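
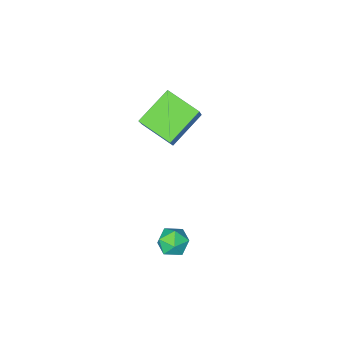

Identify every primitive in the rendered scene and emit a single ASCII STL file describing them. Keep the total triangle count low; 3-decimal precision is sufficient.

solid 
facet normal -0.159 0.595 0.788
outer loop
vertex 1.68 4.349 -1.841
vertex 2.054 3.872 -1.405
vertex 2.417 4.426 -1.75
endloop
endfacet
facet normal -0.125 0.975 0.184
outer loop
vertex 1.68 4.349 -1.841
vertex 2.417 4.426 -1.75
vertex 2.113 4.515 -2.426
endloop
endfacet
facet normal -0.629 0.734 -0.257
outer loop
vertex 1.68 4.349 -1.841
vertex 2.113 4.515 -2.426
vertex 1.562 4.017 -2.499
endloop
endfacet
facet normal -0.976 0.205 0.072
outer loop
vertex 1.68 4.349 -1.841
vertex 1.562 4.017 -2.499
vertex 1.525 3.619 -1.868
endloop
endfacet
facet normal -0.686 0.119 0.718
outer loop
vertex 1.68 4.349 -1.841
vertex 1.525 3.619 -1.868
vertex 2.054 3.872 -1.405
endloop
endfacet
facet normal 0.510 0.852 -0.117
outer loop
vertex 2.113 4.515 -2.426
vertex 2.417 4.426 -1.75
vertex 2.755 4.141 -2.352
endloop
endfacet
facet normal 0.455 0.237 0.859
outer loop
vertex 2.417 4.426 -1.75
vertex 2.054 3.872 -1.405
vertex 2.718 3.743 -1.721
endloop
endfacet
facet normal -0.397 -0.534 0.746
outer loop
vertex 2.054 3.872 -1.405
vertex 1.525 3.619 -1.868
vertex 2.167 3.245 -1.794
endloop
endfacet
facet normal -0.868 -0.395 -0.300
outer loop
vertex 1.525 3.619 -1.868
vertex 1.562 4.017 -2.499
vertex 1.863 3.334 -2.47
endloop
endfacet
facet normal -0.307 0.461 -0.833
outer loop
vertex 1.562 4.017 -2.499
vertex 2.113 4.515 -2.426
vertex 2.226 3.888 -2.815
endloop
endfacet
facet normal 0.976 -0.205 -0.072
outer loop
vertex 2.6 3.411 -2.379
vertex 2.755 4.141 -2.352
vertex 2.718 3.743 -1.721
endloop
endfacet
facet normal 0.629 -0.734 0.257
outer loop
vertex 2.6 3.411 -2.379
vertex 2.718 3.743 -1.721
vertex 2.167 3.245 -1.794
endloop
endfacet
facet normal 0.125 -0.975 -0.184
outer loop
vertex 2.6 3.411 -2.379
vertex 2.167 3.245 -1.794
vertex 1.863 3.334 -2.47
endloop
endfacet
facet normal 0.159 -0.595 -0.788
outer loop
vertex 2.6 3.411 -2.379
vertex 1.863 3.334 -2.47
vertex 2.226 3.888 -2.815
endloop
endfacet
facet normal 0.686 -0.119 -0.718
outer loop
vertex 2.6 3.411 -2.379
vertex 2.226 3.888 -2.815
vertex 2.755 4.141 -2.352
endloop
endfacet
facet normal 0.868 0.395 0.300
outer loop
vertex 2.718 3.743 -1.721
vertex 2.755 4.141 -2.352
vertex 2.417 4.426 -1.75
endloop
endfacet
facet normal 0.307 -0.461 0.833
outer loop
vertex 2.167 3.245 -1.794
vertex 2.718 3.743 -1.721
vertex 2.054 3.872 -1.405
endloop
endfacet
facet normal -0.510 -0.852 0.117
outer loop
vertex 1.863 3.334 -2.47
vertex 2.167 3.245 -1.794
vertex 1.525 3.619 -1.868
endloop
endfacet
facet normal -0.455 -0.237 -0.859
outer loop
vertex 2.226 3.888 -2.815
vertex 1.863 3.334 -2.47
vertex 1.562 4.017 -2.499
endloop
endfacet
facet normal 0.397 0.534 -0.746
outer loop
vertex 2.755 4.141 -2.352
vertex 2.226 3.888 -2.815
vertex 2.113 4.515 -2.426
endloop
endfacet
facet normal -0.383 -0.486 -0.786
outer loop
vertex -0.436 -0.467 2.65
vertex -1.06 0.931 2.089
vertex 1.128 -0.153 1.694
endloop
endfacet
facet normal 0.382 -0.858 0.344
outer loop
vertex 1.76 0.649 2.991
vertex -0.436 -0.467 2.65
vertex 1.128 -0.153 1.694
endloop
endfacet
facet normal -0.383 -0.486 -0.786
outer loop
vertex 1.128 -0.153 1.694
vertex -1.06 0.931 2.089
vertex 0.505 1.245 1.133
endloop
endfacet
facet normal 0.841 0.169 -0.514
outer loop
vertex 0.505 1.245 1.133
vertex 1.76 0.649 2.991
vertex 1.128 -0.153 1.694
endloop
endfacet
facet normal -0.841 -0.169 0.514
outer loop
vertex -0.436 -0.467 2.65
vertex -0.428 1.733 3.386
vertex -1.06 0.931 2.089
endloop
endfacet
facet normal 0.382 -0.858 0.344
outer loop
vertex 0.195 0.335 3.947
vertex -0.436 -0.467 2.65
vertex 1.76 0.649 2.991
endloop
endfacet
facet normal -0.841 -0.169 0.514
outer loop
vertex 0.195 0.335 3.947
vertex -0.428 1.733 3.386
vertex -0.436 -0.467 2.65
endloop
endfacet
facet normal -0.382 0.858 -0.344
outer loop
vertex -1.06 0.931 2.089
vertex -0.428 1.733 3.386
vertex 0.505 1.245 1.133
endloop
endfacet
facet normal 0.841 0.169 -0.514
outer loop
vertex 1.136 2.047 2.43
vertex 1.76 0.649 2.991
vertex 0.505 1.245 1.133
endloop
endfacet
facet normal -0.383 0.857 -0.344
outer loop
vertex 0.505 1.245 1.133
vertex -0.428 1.733 3.386
vertex 1.136 2.047 2.43
endloop
endfacet
facet normal 0.382 0.486 0.786
outer loop
vertex 1.136 2.047 2.43
vertex 0.195 0.335 3.947
vertex 1.76 0.649 2.991
endloop
endfacet
facet normal 0.383 0.486 0.786
outer loop
vertex -0.428 1.733 3.386
vertex 0.195 0.335 3.947
vertex 1.136 2.047 2.43
endloop
endfacet

endsolid


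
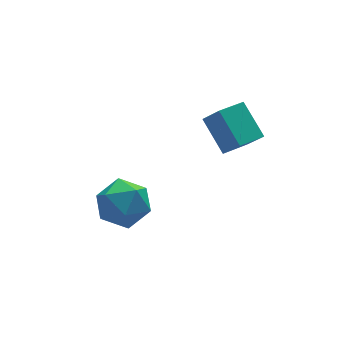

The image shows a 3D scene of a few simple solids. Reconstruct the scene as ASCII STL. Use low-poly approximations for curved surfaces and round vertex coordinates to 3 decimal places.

solid 
facet normal -0.261 -0.529 0.807
outer loop
vertex -2.267 -1.778 0.764
vertex -1.918 -2.656 0.301
vertex -1.267 -2.078 0.89
endloop
endfacet
facet normal -0.083 0.138 0.987
outer loop
vertex -2.267 -1.778 0.764
vertex -1.267 -2.078 0.89
vertex -1.496 -1.064 0.729
endloop
endfacet
facet normal -0.512 0.584 0.630
outer loop
vertex -2.267 -1.778 0.764
vertex -1.496 -1.064 0.729
vertex -2.288 -1.016 0.04
endloop
endfacet
facet normal -0.954 0.191 0.229
outer loop
vertex -2.267 -1.778 0.764
vertex -2.288 -1.016 0.04
vertex -2.549 -2.0 -0.225
endloop
endfacet
facet normal -0.799 -0.497 0.339
outer loop
vertex -2.267 -1.778 0.764
vertex -2.549 -2.0 -0.225
vertex -1.918 -2.656 0.301
endloop
endfacet
facet normal 0.586 0.254 0.769
outer loop
vertex -1.496 -1.064 0.729
vertex -1.267 -2.078 0.89
vertex -0.671 -1.5 0.245
endloop
endfacet
facet normal 0.300 -0.825 0.479
outer loop
vertex -1.267 -2.078 0.89
vertex -1.918 -2.656 0.301
vertex -0.932 -2.484 -0.02
endloop
endfacet
facet normal -0.571 -0.772 -0.278
outer loop
vertex -1.918 -2.656 0.301
vertex -2.549 -2.0 -0.225
vertex -1.724 -2.436 -0.709
endloop
endfacet
facet normal -0.823 0.341 -0.455
outer loop
vertex -2.549 -2.0 -0.225
vertex -2.288 -1.016 0.04
vertex -1.953 -1.422 -0.87
endloop
endfacet
facet normal -0.108 0.976 0.192
outer loop
vertex -2.288 -1.016 0.04
vertex -1.496 -1.064 0.729
vertex -1.302 -0.844 -0.281
endloop
endfacet
facet normal 0.954 -0.191 -0.229
outer loop
vertex -0.953 -1.722 -0.744
vertex -0.671 -1.5 0.245
vertex -0.932 -2.484 -0.02
endloop
endfacet
facet normal 0.512 -0.584 -0.630
outer loop
vertex -0.953 -1.722 -0.744
vertex -0.932 -2.484 -0.02
vertex -1.724 -2.436 -0.709
endloop
endfacet
facet normal 0.083 -0.138 -0.987
outer loop
vertex -0.953 -1.722 -0.744
vertex -1.724 -2.436 -0.709
vertex -1.953 -1.422 -0.87
endloop
endfacet
facet normal 0.261 0.529 -0.807
outer loop
vertex -0.953 -1.722 -0.744
vertex -1.953 -1.422 -0.87
vertex -1.302 -0.844 -0.281
endloop
endfacet
facet normal 0.799 0.497 -0.339
outer loop
vertex -0.953 -1.722 -0.744
vertex -1.302 -0.844 -0.281
vertex -0.671 -1.5 0.245
endloop
endfacet
facet normal 0.823 -0.341 0.455
outer loop
vertex -0.932 -2.484 -0.02
vertex -0.671 -1.5 0.245
vertex -1.267 -2.078 0.89
endloop
endfacet
facet normal 0.108 -0.976 -0.192
outer loop
vertex -1.724 -2.436 -0.709
vertex -0.932 -2.484 -0.02
vertex -1.918 -2.656 0.301
endloop
endfacet
facet normal -0.586 -0.254 -0.769
outer loop
vertex -1.953 -1.422 -0.87
vertex -1.724 -2.436 -0.709
vertex -2.549 -2.0 -0.225
endloop
endfacet
facet normal -0.300 0.825 -0.479
outer loop
vertex -1.302 -0.844 -0.281
vertex -1.953 -1.422 -0.87
vertex -2.288 -1.016 0.04
endloop
endfacet
facet normal 0.571 0.772 0.278
outer loop
vertex -0.671 -1.5 0.245
vertex -1.302 -0.844 -0.281
vertex -1.496 -1.064 0.729
endloop
endfacet
facet normal -0.951 -0.276 0.139
outer loop
vertex 1.606 -3.874 3.736
vertex 1.404 -2.712 4.662
vertex 1.309 -3.266 2.908
endloop
endfacet
facet normal 0.135 -0.775 -0.617
outer loop
vertex 2.336 -2.968 2.758
vertex 1.606 -3.874 3.736
vertex 1.309 -3.266 2.908
endloop
endfacet
facet normal -0.951 -0.275 0.139
outer loop
vertex 1.309 -3.266 2.908
vertex 1.404 -2.712 4.662
vertex 1.107 -2.103 3.833
endloop
endfacet
facet normal -0.278 0.568 -0.775
outer loop
vertex 1.107 -2.103 3.833
vertex 2.336 -2.968 2.758
vertex 1.309 -3.266 2.908
endloop
endfacet
facet normal 0.278 -0.569 0.774
outer loop
vertex 1.606 -3.874 3.736
vertex 2.431 -2.414 4.512
vertex 1.404 -2.712 4.662
endloop
endfacet
facet normal 0.135 -0.775 -0.618
outer loop
vertex 2.633 -3.577 3.587
vertex 1.606 -3.874 3.736
vertex 2.336 -2.968 2.758
endloop
endfacet
facet normal 0.277 -0.568 0.775
outer loop
vertex 2.633 -3.577 3.587
vertex 2.431 -2.414 4.512
vertex 1.606 -3.874 3.736
endloop
endfacet
facet normal -0.135 0.775 0.618
outer loop
vertex 1.404 -2.712 4.662
vertex 2.431 -2.414 4.512
vertex 1.107 -2.103 3.833
endloop
endfacet
facet normal -0.277 0.569 -0.774
outer loop
vertex 2.134 -1.806 3.684
vertex 2.336 -2.968 2.758
vertex 1.107 -2.103 3.833
endloop
endfacet
facet normal -0.135 0.775 0.617
outer loop
vertex 1.107 -2.103 3.833
vertex 2.431 -2.414 4.512
vertex 2.134 -1.806 3.684
endloop
endfacet
facet normal 0.951 0.276 -0.138
outer loop
vertex 2.134 -1.806 3.684
vertex 2.633 -3.577 3.587
vertex 2.336 -2.968 2.758
endloop
endfacet
facet normal 0.951 0.276 -0.139
outer loop
vertex 2.431 -2.414 4.512
vertex 2.633 -3.577 3.587
vertex 2.134 -1.806 3.684
endloop
endfacet

endsolid


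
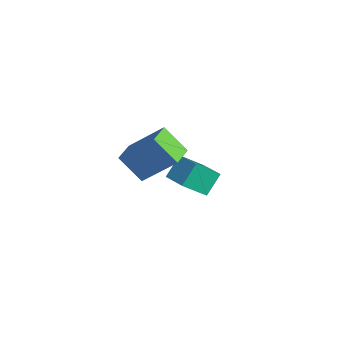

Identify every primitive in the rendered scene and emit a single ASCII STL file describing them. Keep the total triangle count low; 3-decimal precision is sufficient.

solid 
facet normal -0.530 -0.447 -0.721
outer loop
vertex -2.012 -1.596 0.683
vertex -2.555 -0.668 0.506
vertex -1.003 -1.196 -0.307
endloop
endfacet
facet normal 0.498 -0.852 0.163
outer loop
vertex 0.115 -0.252 1.214
vertex -2.012 -1.596 0.683
vertex -1.003 -1.196 -0.307
endloop
endfacet
facet normal -0.530 -0.446 -0.721
outer loop
vertex -1.003 -1.196 -0.307
vertex -2.555 -0.668 0.506
vertex -1.545 -0.267 -0.484
endloop
endfacet
facet normal 0.687 0.272 -0.674
outer loop
vertex -1.545 -0.267 -0.484
vertex 0.115 -0.252 1.214
vertex -1.003 -1.196 -0.307
endloop
endfacet
facet normal -0.686 -0.273 0.674
outer loop
vertex -2.012 -1.596 0.683
vertex -1.437 0.276 2.027
vertex -2.555 -0.668 0.506
endloop
endfacet
facet normal 0.498 -0.852 0.163
outer loop
vertex -0.895 -0.653 2.204
vertex -2.012 -1.596 0.683
vertex 0.115 -0.252 1.214
endloop
endfacet
facet normal -0.687 -0.273 0.674
outer loop
vertex -0.895 -0.653 2.204
vertex -1.437 0.276 2.027
vertex -2.012 -1.596 0.683
endloop
endfacet
facet normal -0.498 0.852 -0.163
outer loop
vertex -2.555 -0.668 0.506
vertex -1.437 0.276 2.027
vertex -1.545 -0.267 -0.484
endloop
endfacet
facet normal 0.687 0.273 -0.674
outer loop
vertex -0.428 0.676 1.037
vertex 0.115 -0.252 1.214
vertex -1.545 -0.267 -0.484
endloop
endfacet
facet normal -0.498 0.852 -0.163
outer loop
vertex -1.545 -0.267 -0.484
vertex -1.437 0.276 2.027
vertex -0.428 0.676 1.037
endloop
endfacet
facet normal 0.529 0.447 0.721
outer loop
vertex -0.428 0.676 1.037
vertex -0.895 -0.653 2.204
vertex 0.115 -0.252 1.214
endloop
endfacet
facet normal 0.530 0.447 0.721
outer loop
vertex -1.437 0.276 2.027
vertex -0.895 -0.653 2.204
vertex -0.428 0.676 1.037
endloop
endfacet
facet normal -0.964 0.028 -0.264
outer loop
vertex -3.393 2.608 -2.79
vertex -3.058 3.681 -3.901
vertex -3.199 1.713 -3.595
endloop
endfacet
facet normal -0.212 -0.679 0.703
outer loop
vertex -2.042 1.679 -3.279
vertex -3.393 2.608 -2.79
vertex -3.199 1.713 -3.595
endloop
endfacet
facet normal -0.964 0.028 -0.263
outer loop
vertex -3.199 1.713 -3.595
vertex -3.058 3.681 -3.901
vertex -2.864 2.785 -4.707
endloop
endfacet
facet normal 0.159 -0.734 -0.660
outer loop
vertex -2.864 2.785 -4.707
vertex -2.042 1.679 -3.279
vertex -3.199 1.713 -3.595
endloop
endfacet
facet normal -0.159 0.734 0.661
outer loop
vertex -3.393 2.608 -2.79
vertex -1.901 3.647 -3.585
vertex -3.058 3.681 -3.901
endloop
endfacet
facet normal -0.212 -0.679 0.703
outer loop
vertex -2.236 2.575 -2.473
vertex -3.393 2.608 -2.79
vertex -2.042 1.679 -3.279
endloop
endfacet
facet normal -0.160 0.734 0.660
outer loop
vertex -2.236 2.575 -2.473
vertex -1.901 3.647 -3.585
vertex -3.393 2.608 -2.79
endloop
endfacet
facet normal 0.212 0.679 -0.703
outer loop
vertex -3.058 3.681 -3.901
vertex -1.901 3.647 -3.585
vertex -2.864 2.785 -4.707
endloop
endfacet
facet normal 0.160 -0.734 -0.660
outer loop
vertex -1.707 2.752 -4.39
vertex -2.042 1.679 -3.279
vertex -2.864 2.785 -4.707
endloop
endfacet
facet normal 0.212 0.679 -0.703
outer loop
vertex -2.864 2.785 -4.707
vertex -1.901 3.647 -3.585
vertex -1.707 2.752 -4.39
endloop
endfacet
facet normal 0.964 -0.028 0.263
outer loop
vertex -1.707 2.752 -4.39
vertex -2.236 2.575 -2.473
vertex -2.042 1.679 -3.279
endloop
endfacet
facet normal 0.964 -0.028 0.264
outer loop
vertex -1.901 3.647 -3.585
vertex -2.236 2.575 -2.473
vertex -1.707 2.752 -4.39
endloop
endfacet

endsolid


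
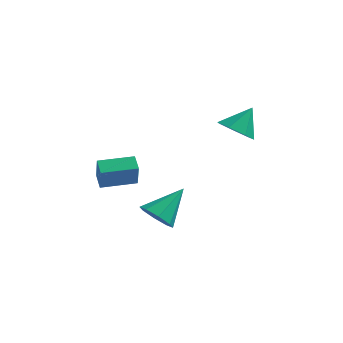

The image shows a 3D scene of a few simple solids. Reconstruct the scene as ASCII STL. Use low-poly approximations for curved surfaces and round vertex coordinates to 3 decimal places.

solid 
facet normal -0.392 -0.688 -0.610
outer loop
vertex 1.444 -3.359 -3.924
vertex 1.17 -3.821 -3.227
vertex 0.825 -3.183 -3.725
endloop
endfacet
facet normal 0.114 0.893 -0.434
outer loop
vertex 1.444 -3.359 -3.924
vertex 0.825 -3.183 -3.725
vertex 1.91 -2.519 -2.073
endloop
endfacet
facet normal -0.392 -0.688 -0.610
outer loop
vertex 0.825 -3.183 -3.725
vertex 1.17 -3.821 -3.227
vertex 0.408 -3.38 -3.235
endloop
endfacet
facet normal -0.470 0.881 -0.046
outer loop
vertex 0.825 -3.183 -3.725
vertex 0.408 -3.38 -3.235
vertex 1.91 -2.519 -2.073
endloop
endfacet
facet normal -0.392 -0.688 -0.611
outer loop
vertex 0.408 -3.38 -3.235
vertex 1.17 -3.821 -3.227
vertex 0.437 -3.836 -2.74
endloop
endfacet
facet normal -0.690 0.512 0.512
outer loop
vertex 0.408 -3.38 -3.235
vertex 0.437 -3.836 -2.74
vertex 1.91 -2.519 -2.073
endloop
endfacet
facet normal -0.391 -0.689 -0.610
outer loop
vertex 0.437 -3.836 -2.74
vertex 1.17 -3.821 -3.227
vertex 0.896 -4.283 -2.53
endloop
endfacet
facet normal -0.414 0.002 0.910
outer loop
vertex 0.437 -3.836 -2.74
vertex 0.896 -4.283 -2.53
vertex 1.91 -2.519 -2.073
endloop
endfacet
facet normal -0.391 -0.689 -0.610
outer loop
vertex 0.896 -4.283 -2.53
vertex 1.17 -3.821 -3.227
vertex 1.515 -4.459 -2.728
endloop
endfacet
facet normal 0.194 -0.349 0.917
outer loop
vertex 0.896 -4.283 -2.53
vertex 1.515 -4.459 -2.728
vertex 1.91 -2.519 -2.073
endloop
endfacet
facet normal -0.391 -0.689 -0.610
outer loop
vertex 1.515 -4.459 -2.728
vertex 1.17 -3.821 -3.227
vertex 1.932 -4.261 -3.219
endloop
endfacet
facet normal 0.780 -0.337 0.527
outer loop
vertex 1.515 -4.459 -2.728
vertex 1.932 -4.261 -3.219
vertex 1.91 -2.519 -2.073
endloop
endfacet
facet normal -0.391 -0.688 -0.611
outer loop
vertex 1.932 -4.261 -3.219
vertex 1.17 -3.821 -3.227
vertex 1.903 -3.805 -3.714
endloop
endfacet
facet normal 0.999 0.032 -0.029
outer loop
vertex 1.932 -4.261 -3.219
vertex 1.903 -3.805 -3.714
vertex 1.91 -2.519 -2.073
endloop
endfacet
facet normal -0.390 -0.689 -0.610
outer loop
vertex 1.903 -3.805 -3.714
vertex 1.17 -3.821 -3.227
vertex 1.444 -3.359 -3.924
endloop
endfacet
facet normal 0.723 0.542 -0.428
outer loop
vertex 1.903 -3.805 -3.714
vertex 1.444 -3.359 -3.924
vertex 1.91 -2.519 -2.073
endloop
endfacet
facet normal -0.334 -0.571 -0.750
outer loop
vertex 3.244 2.177 -1.201
vertex 2.812 1.608 -0.575
vertex 2.468 2.379 -1.009
endloop
endfacet
facet normal 0.211 0.964 -0.161
outer loop
vertex 3.244 2.177 -1.201
vertex 2.468 2.379 -1.009
vertex 3.308 2.452 0.535
endloop
endfacet
facet normal -0.335 -0.571 -0.749
outer loop
vertex 2.468 2.379 -1.009
vertex 2.812 1.608 -0.575
vertex 1.951 2.001 -0.49
endloop
endfacet
facet normal -0.441 0.875 0.198
outer loop
vertex 2.468 2.379 -1.009
vertex 1.951 2.001 -0.49
vertex 3.308 2.452 0.535
endloop
endfacet
facet normal -0.335 -0.572 -0.749
outer loop
vertex 1.951 2.001 -0.49
vertex 2.812 1.608 -0.575
vertex 2.083 1.326 -0.034
endloop
endfacet
facet normal -0.636 0.343 0.691
outer loop
vertex 1.951 2.001 -0.49
vertex 2.083 1.326 -0.034
vertex 3.308 2.452 0.535
endloop
endfacet
facet normal -0.336 -0.571 -0.750
outer loop
vertex 2.083 1.326 -0.034
vertex 2.812 1.608 -0.575
vertex 2.763 0.863 0.014
endloop
endfacet
facet normal -0.225 -0.233 0.946
outer loop
vertex 2.083 1.326 -0.034
vertex 2.763 0.863 0.014
vertex 3.308 2.452 0.535
endloop
endfacet
facet normal -0.335 -0.571 -0.750
outer loop
vertex 2.763 0.863 0.014
vertex 2.812 1.608 -0.575
vertex 3.48 0.961 -0.381
endloop
endfacet
facet normal 0.482 -0.418 0.770
outer loop
vertex 2.763 0.863 0.014
vertex 3.48 0.961 -0.381
vertex 3.308 2.452 0.535
endloop
endfacet
facet normal -0.336 -0.571 -0.749
outer loop
vertex 3.48 0.961 -0.381
vertex 2.812 1.608 -0.575
vertex 3.694 1.545 -0.922
endloop
endfacet
facet normal 0.952 -0.073 0.298
outer loop
vertex 3.48 0.961 -0.381
vertex 3.694 1.545 -0.922
vertex 3.308 2.452 0.535
endloop
endfacet
facet normal -0.336 -0.570 -0.750
outer loop
vertex 3.694 1.545 -0.922
vertex 2.812 1.608 -0.575
vertex 3.244 2.177 -1.201
endloop
endfacet
facet normal 0.833 0.541 -0.116
outer loop
vertex 3.694 1.545 -0.922
vertex 3.244 2.177 -1.201
vertex 3.308 2.452 0.535
endloop
endfacet
facet normal -0.839 -0.543 -0.038
outer loop
vertex -0.924 -4.705 -0.462
vertex -1.337 -4.088 -0.162
vertex -1.146 -4.28 -1.639
endloop
endfacet
facet normal 0.515 -0.771 -0.375
outer loop
vertex 0.197 -3.412 -1.578
vertex -0.924 -4.705 -0.462
vertex -1.146 -4.28 -1.639
endloop
endfacet
facet normal -0.840 -0.542 -0.038
outer loop
vertex -1.146 -4.28 -1.639
vertex -1.337 -4.088 -0.162
vertex -1.558 -3.663 -1.338
endloop
endfacet
facet normal -0.175 0.335 -0.926
outer loop
vertex -1.558 -3.663 -1.338
vertex 0.197 -3.412 -1.578
vertex -1.146 -4.28 -1.639
endloop
endfacet
facet normal 0.174 -0.334 0.926
outer loop
vertex -0.924 -4.705 -0.462
vertex 0.006 -3.22 -0.101
vertex -1.337 -4.088 -0.162
endloop
endfacet
facet normal 0.515 -0.771 -0.375
outer loop
vertex 0.418 -3.837 -0.402
vertex -0.924 -4.705 -0.462
vertex 0.197 -3.412 -1.578
endloop
endfacet
facet normal 0.175 -0.335 0.926
outer loop
vertex 0.418 -3.837 -0.402
vertex 0.006 -3.22 -0.101
vertex -0.924 -4.705 -0.462
endloop
endfacet
facet normal -0.515 0.771 0.375
outer loop
vertex -1.337 -4.088 -0.162
vertex 0.006 -3.22 -0.101
vertex -1.558 -3.663 -1.338
endloop
endfacet
facet normal -0.174 0.334 -0.926
outer loop
vertex -0.216 -2.795 -1.278
vertex 0.197 -3.412 -1.578
vertex -1.558 -3.663 -1.338
endloop
endfacet
facet normal -0.515 0.771 0.375
outer loop
vertex -1.558 -3.663 -1.338
vertex 0.006 -3.22 -0.101
vertex -0.216 -2.795 -1.278
endloop
endfacet
facet normal 0.839 0.543 0.039
outer loop
vertex -0.216 -2.795 -1.278
vertex 0.418 -3.837 -0.402
vertex 0.197 -3.412 -1.578
endloop
endfacet
facet normal 0.839 0.542 0.037
outer loop
vertex 0.006 -3.22 -0.101
vertex 0.418 -3.837 -0.402
vertex -0.216 -2.795 -1.278
endloop
endfacet

endsolid


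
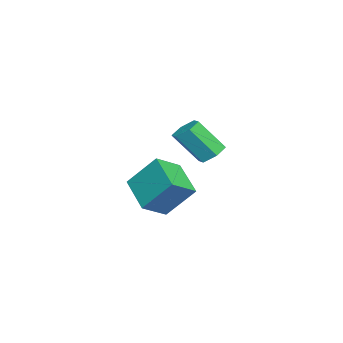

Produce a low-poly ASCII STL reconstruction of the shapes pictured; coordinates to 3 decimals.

solid 
facet normal -0.063 0.615 -0.786
outer loop
vertex -2.527 -0.666 0.146
vertex -3.135 -0.928 -0.01
vertex -3.093 -0.392 0.406
endloop
endfacet
facet normal 0.551 0.678 0.486
outer loop
vertex -2.527 -0.666 0.146
vertex -3.093 -0.392 0.406
vertex -2.417 -1.73 1.506
endloop
endfacet
facet normal 0.552 0.678 0.485
outer loop
vertex -2.417 -1.73 1.506
vertex -3.093 -0.392 0.406
vertex -2.982 -1.456 1.766
endloop
endfacet
facet normal 0.063 -0.615 0.786
outer loop
vertex -2.417 -1.73 1.506
vertex -2.982 -1.456 1.766
vertex -3.025 -1.992 1.35
endloop
endfacet
facet normal -0.063 0.615 -0.786
outer loop
vertex -3.093 -0.392 0.406
vertex -3.135 -0.928 -0.01
vertex -3.7 -0.654 0.25
endloop
endfacet
facet normal -0.444 0.688 0.574
outer loop
vertex -3.093 -0.392 0.406
vertex -3.7 -0.654 0.25
vertex -2.982 -1.456 1.766
endloop
endfacet
facet normal -0.444 0.688 0.574
outer loop
vertex -2.982 -1.456 1.766
vertex -3.7 -0.654 0.25
vertex -3.59 -1.718 1.61
endloop
endfacet
facet normal 0.063 -0.615 0.786
outer loop
vertex -2.982 -1.456 1.766
vertex -3.59 -1.718 1.61
vertex -3.025 -1.992 1.35
endloop
endfacet
facet normal -0.063 0.615 -0.786
outer loop
vertex -3.7 -0.654 0.25
vertex -3.135 -0.928 -0.01
vertex -3.743 -1.19 -0.166
endloop
endfacet
facet normal -0.996 0.011 0.089
outer loop
vertex -3.7 -0.654 0.25
vertex -3.743 -1.19 -0.166
vertex -3.59 -1.718 1.61
endloop
endfacet
facet normal -0.996 0.011 0.089
outer loop
vertex -3.59 -1.718 1.61
vertex -3.743 -1.19 -0.166
vertex -3.633 -2.254 1.194
endloop
endfacet
facet normal 0.063 -0.615 0.786
outer loop
vertex -3.59 -1.718 1.61
vertex -3.633 -2.254 1.194
vertex -3.025 -1.992 1.35
endloop
endfacet
facet normal -0.063 0.615 -0.786
outer loop
vertex -3.743 -1.19 -0.166
vertex -3.135 -0.928 -0.01
vertex -3.178 -1.464 -0.426
endloop
endfacet
facet normal -0.552 -0.678 -0.486
outer loop
vertex -3.743 -1.19 -0.166
vertex -3.178 -1.464 -0.426
vertex -3.633 -2.254 1.194
endloop
endfacet
facet normal -0.551 -0.678 -0.486
outer loop
vertex -3.633 -2.254 1.194
vertex -3.178 -1.464 -0.426
vertex -3.067 -2.528 0.934
endloop
endfacet
facet normal 0.063 -0.615 0.786
outer loop
vertex -3.633 -2.254 1.194
vertex -3.067 -2.528 0.934
vertex -3.025 -1.992 1.35
endloop
endfacet
facet normal -0.063 0.615 -0.786
outer loop
vertex -3.178 -1.464 -0.426
vertex -3.135 -0.928 -0.01
vertex -2.57 -1.202 -0.27
endloop
endfacet
facet normal 0.444 -0.688 -0.574
outer loop
vertex -3.178 -1.464 -0.426
vertex -2.57 -1.202 -0.27
vertex -3.067 -2.528 0.934
endloop
endfacet
facet normal 0.444 -0.688 -0.574
outer loop
vertex -3.067 -2.528 0.934
vertex -2.57 -1.202 -0.27
vertex -2.46 -2.266 1.09
endloop
endfacet
facet normal 0.063 -0.615 0.786
outer loop
vertex -3.067 -2.528 0.934
vertex -2.46 -2.266 1.09
vertex -3.025 -1.992 1.35
endloop
endfacet
facet normal -0.063 0.615 -0.786
outer loop
vertex -2.57 -1.202 -0.27
vertex -3.135 -0.928 -0.01
vertex -2.527 -0.666 0.146
endloop
endfacet
facet normal 0.996 -0.011 -0.089
outer loop
vertex -2.57 -1.202 -0.27
vertex -2.527 -0.666 0.146
vertex -2.46 -2.266 1.09
endloop
endfacet
facet normal 0.996 -0.011 -0.089
outer loop
vertex -2.46 -2.266 1.09
vertex -2.527 -0.666 0.146
vertex -2.417 -1.73 1.506
endloop
endfacet
facet normal 0.063 -0.615 0.786
outer loop
vertex -2.46 -2.266 1.09
vertex -2.417 -1.73 1.506
vertex -3.025 -1.992 1.35
endloop
endfacet
facet normal -0.763 -0.467 0.448
outer loop
vertex 1.219 -3.519 0.017
vertex 1.288 -2.397 1.305
vertex 0.399 -2.766 -0.595
endloop
endfacet
facet normal -0.040 -0.656 -0.753
outer loop
vertex 1.712 -1.963 -1.365
vertex 1.219 -3.519 0.017
vertex 0.399 -2.766 -0.595
endloop
endfacet
facet normal -0.763 -0.466 0.448
outer loop
vertex 0.399 -2.766 -0.595
vertex 1.288 -2.397 1.305
vertex 0.469 -1.644 0.693
endloop
endfacet
facet normal -0.645 0.593 -0.482
outer loop
vertex 0.469 -1.644 0.693
vertex 1.712 -1.963 -1.365
vertex 0.399 -2.766 -0.595
endloop
endfacet
facet normal 0.645 -0.593 0.482
outer loop
vertex 1.219 -3.519 0.017
vertex 2.601 -1.594 0.535
vertex 1.288 -2.397 1.305
endloop
endfacet
facet normal -0.040 -0.656 -0.753
outer loop
vertex 2.531 -2.716 -0.753
vertex 1.219 -3.519 0.017
vertex 1.712 -1.963 -1.365
endloop
endfacet
facet normal 0.645 -0.593 0.481
outer loop
vertex 2.531 -2.716 -0.753
vertex 2.601 -1.594 0.535
vertex 1.219 -3.519 0.017
endloop
endfacet
facet normal 0.040 0.656 0.753
outer loop
vertex 1.288 -2.397 1.305
vertex 2.601 -1.594 0.535
vertex 0.469 -1.644 0.693
endloop
endfacet
facet normal -0.645 0.593 -0.482
outer loop
vertex 1.781 -0.841 -0.077
vertex 1.712 -1.963 -1.365
vertex 0.469 -1.644 0.693
endloop
endfacet
facet normal 0.040 0.656 0.753
outer loop
vertex 0.469 -1.644 0.693
vertex 2.601 -1.594 0.535
vertex 1.781 -0.841 -0.077
endloop
endfacet
facet normal 0.763 0.466 -0.447
outer loop
vertex 1.781 -0.841 -0.077
vertex 2.531 -2.716 -0.753
vertex 1.712 -1.963 -1.365
endloop
endfacet
facet normal 0.763 0.467 -0.448
outer loop
vertex 2.601 -1.594 0.535
vertex 2.531 -2.716 -0.753
vertex 1.781 -0.841 -0.077
endloop
endfacet

endsolid


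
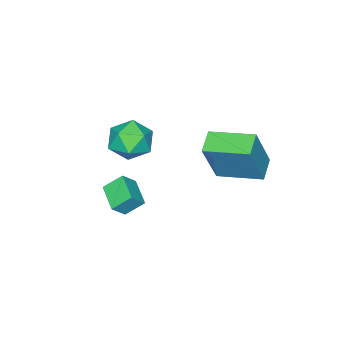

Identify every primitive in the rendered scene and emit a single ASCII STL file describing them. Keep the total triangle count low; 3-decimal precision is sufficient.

solid 
facet normal 0.108 0.193 0.975
outer loop
vertex 2.073 -1.119 2.75
vertex 1.718 -1.971 2.958
vertex 2.65 -1.865 2.834
endloop
endfacet
facet normal 0.604 0.534 0.591
outer loop
vertex 2.073 -1.119 2.75
vertex 2.65 -1.865 2.834
vertex 2.782 -1.24 2.135
endloop
endfacet
facet normal 0.269 0.955 0.123
outer loop
vertex 2.073 -1.119 2.75
vertex 2.782 -1.24 2.135
vertex 1.932 -0.961 1.828
endloop
endfacet
facet normal -0.434 0.875 0.216
outer loop
vertex 2.073 -1.119 2.75
vertex 1.932 -0.961 1.828
vertex 1.274 -1.413 2.336
endloop
endfacet
facet normal -0.534 0.404 0.743
outer loop
vertex 2.073 -1.119 2.75
vertex 1.274 -1.413 2.336
vertex 1.718 -1.971 2.958
endloop
endfacet
facet normal 0.973 0.047 0.225
outer loop
vertex 2.782 -1.24 2.135
vertex 2.65 -1.865 2.834
vertex 2.866 -2.167 1.964
endloop
endfacet
facet normal 0.170 -0.506 0.846
outer loop
vertex 2.65 -1.865 2.834
vertex 1.718 -1.971 2.958
vertex 2.208 -2.619 2.472
endloop
endfacet
facet normal -0.867 -0.165 0.470
outer loop
vertex 1.718 -1.971 2.958
vertex 1.274 -1.413 2.336
vertex 1.358 -2.34 2.165
endloop
endfacet
facet normal -0.705 0.597 -0.382
outer loop
vertex 1.274 -1.413 2.336
vertex 1.932 -0.961 1.828
vertex 1.49 -1.715 1.466
endloop
endfacet
facet normal 0.432 0.727 -0.534
outer loop
vertex 1.932 -0.961 1.828
vertex 2.782 -1.24 2.135
vertex 2.422 -1.609 1.342
endloop
endfacet
facet normal 0.434 -0.875 -0.216
outer loop
vertex 2.067 -2.461 1.55
vertex 2.866 -2.167 1.964
vertex 2.208 -2.619 2.472
endloop
endfacet
facet normal -0.269 -0.955 -0.123
outer loop
vertex 2.067 -2.461 1.55
vertex 2.208 -2.619 2.472
vertex 1.358 -2.34 2.165
endloop
endfacet
facet normal -0.604 -0.534 -0.591
outer loop
vertex 2.067 -2.461 1.55
vertex 1.358 -2.34 2.165
vertex 1.49 -1.715 1.466
endloop
endfacet
facet normal -0.108 -0.193 -0.975
outer loop
vertex 2.067 -2.461 1.55
vertex 1.49 -1.715 1.466
vertex 2.422 -1.609 1.342
endloop
endfacet
facet normal 0.534 -0.404 -0.743
outer loop
vertex 2.067 -2.461 1.55
vertex 2.422 -1.609 1.342
vertex 2.866 -2.167 1.964
endloop
endfacet
facet normal 0.705 -0.597 0.382
outer loop
vertex 2.208 -2.619 2.472
vertex 2.866 -2.167 1.964
vertex 2.65 -1.865 2.834
endloop
endfacet
facet normal -0.432 -0.727 0.534
outer loop
vertex 1.358 -2.34 2.165
vertex 2.208 -2.619 2.472
vertex 1.718 -1.971 2.958
endloop
endfacet
facet normal -0.973 -0.047 -0.225
outer loop
vertex 1.49 -1.715 1.466
vertex 1.358 -2.34 2.165
vertex 1.274 -1.413 2.336
endloop
endfacet
facet normal -0.170 0.506 -0.846
outer loop
vertex 2.422 -1.609 1.342
vertex 1.49 -1.715 1.466
vertex 1.932 -0.961 1.828
endloop
endfacet
facet normal 0.867 0.165 -0.470
outer loop
vertex 2.866 -2.167 1.964
vertex 2.422 -1.609 1.342
vertex 2.782 -1.24 2.135
endloop
endfacet
facet normal -0.851 -0.395 0.346
outer loop
vertex -0.681 -0.397 1.617
vertex -1.345 1.311 1.931
vertex -1.503 -0.354 -0.358
endloop
endfacet
facet normal 0.358 -0.918 -0.169
outer loop
vertex -0.635 0.049 -0.711
vertex -0.681 -0.397 1.617
vertex -1.503 -0.354 -0.358
endloop
endfacet
facet normal -0.852 -0.394 0.346
outer loop
vertex -1.503 -0.354 -0.358
vertex -1.345 1.311 1.931
vertex -2.167 1.355 -0.044
endloop
endfacet
facet normal -0.385 0.020 -0.923
outer loop
vertex -2.167 1.355 -0.044
vertex -0.635 0.049 -0.711
vertex -1.503 -0.354 -0.358
endloop
endfacet
facet normal 0.385 -0.020 0.923
outer loop
vertex -0.681 -0.397 1.617
vertex -0.477 1.714 1.578
vertex -1.345 1.311 1.931
endloop
endfacet
facet normal 0.357 -0.919 -0.169
outer loop
vertex 0.187 0.005 1.264
vertex -0.681 -0.397 1.617
vertex -0.635 0.049 -0.711
endloop
endfacet
facet normal 0.385 -0.020 0.923
outer loop
vertex 0.187 0.005 1.264
vertex -0.477 1.714 1.578
vertex -0.681 -0.397 1.617
endloop
endfacet
facet normal -0.358 0.918 0.169
outer loop
vertex -1.345 1.311 1.931
vertex -0.477 1.714 1.578
vertex -2.167 1.355 -0.044
endloop
endfacet
facet normal -0.385 0.020 -0.923
outer loop
vertex -1.299 1.757 -0.397
vertex -0.635 0.049 -0.711
vertex -2.167 1.355 -0.044
endloop
endfacet
facet normal -0.357 0.919 0.169
outer loop
vertex -2.167 1.355 -0.044
vertex -0.477 1.714 1.578
vertex -1.299 1.757 -0.397
endloop
endfacet
facet normal 0.851 0.395 -0.346
outer loop
vertex -1.299 1.757 -0.397
vertex 0.187 0.005 1.264
vertex -0.635 0.049 -0.711
endloop
endfacet
facet normal 0.851 0.394 -0.346
outer loop
vertex -0.477 1.714 1.578
vertex 0.187 0.005 1.264
vertex -1.299 1.757 -0.397
endloop
endfacet
facet normal -0.514 -0.819 0.255
outer loop
vertex 0.763 -3.39 -1.694
vertex 0.196 -3.229 -2.32
vertex 1.306 -3.927 -2.325
endloop
endfacet
facet normal 0.659 -0.188 0.728
outer loop
vertex 1.944 -2.911 -2.64
vertex 0.763 -3.39 -1.694
vertex 1.306 -3.927 -2.325
endloop
endfacet
facet normal -0.514 -0.819 0.254
outer loop
vertex 1.306 -3.927 -2.325
vertex 0.196 -3.229 -2.32
vertex 0.739 -3.765 -2.951
endloop
endfacet
facet normal 0.548 -0.542 -0.637
outer loop
vertex 0.739 -3.765 -2.951
vertex 1.944 -2.911 -2.64
vertex 1.306 -3.927 -2.325
endloop
endfacet
facet normal -0.549 0.542 0.636
outer loop
vertex 0.763 -3.39 -1.694
vertex 0.834 -2.213 -2.635
vertex 0.196 -3.229 -2.32
endloop
endfacet
facet normal 0.659 -0.189 0.728
outer loop
vertex 1.401 -2.375 -2.009
vertex 0.763 -3.39 -1.694
vertex 1.944 -2.911 -2.64
endloop
endfacet
facet normal -0.548 0.542 0.637
outer loop
vertex 1.401 -2.375 -2.009
vertex 0.834 -2.213 -2.635
vertex 0.763 -3.39 -1.694
endloop
endfacet
facet normal -0.660 0.189 -0.728
outer loop
vertex 0.196 -3.229 -2.32
vertex 0.834 -2.213 -2.635
vertex 0.739 -3.765 -2.951
endloop
endfacet
facet normal 0.549 -0.542 -0.636
outer loop
vertex 1.377 -2.75 -3.266
vertex 1.944 -2.911 -2.64
vertex 0.739 -3.765 -2.951
endloop
endfacet
facet normal -0.659 0.189 -0.728
outer loop
vertex 0.739 -3.765 -2.951
vertex 0.834 -2.213 -2.635
vertex 1.377 -2.75 -3.266
endloop
endfacet
facet normal 0.513 0.820 -0.254
outer loop
vertex 1.377 -2.75 -3.266
vertex 1.401 -2.375 -2.009
vertex 1.944 -2.911 -2.64
endloop
endfacet
facet normal 0.515 0.819 -0.254
outer loop
vertex 0.834 -2.213 -2.635
vertex 1.401 -2.375 -2.009
vertex 1.377 -2.75 -3.266
endloop
endfacet

endsolid


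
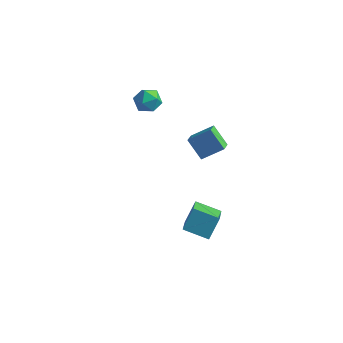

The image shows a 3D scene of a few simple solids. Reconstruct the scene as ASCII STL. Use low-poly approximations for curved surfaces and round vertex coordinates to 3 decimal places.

solid 
facet normal -0.946 -0.137 0.293
outer loop
vertex 1.428 -4.693 -3.676
vertex 1.667 -3.734 -2.455
vertex 0.872 -3.172 -4.762
endloop
endfacet
facet normal -0.152 -0.611 -0.777
outer loop
vertex 2.433 -2.946 -5.245
vertex 1.428 -4.693 -3.676
vertex 0.872 -3.172 -4.762
endloop
endfacet
facet normal -0.946 -0.138 0.293
outer loop
vertex 0.872 -3.172 -4.762
vertex 1.667 -3.734 -2.455
vertex 1.11 -2.213 -3.541
endloop
endfacet
facet normal -0.285 0.780 -0.557
outer loop
vertex 1.11 -2.213 -3.541
vertex 2.433 -2.946 -5.245
vertex 0.872 -3.172 -4.762
endloop
endfacet
facet normal 0.285 -0.780 0.557
outer loop
vertex 1.428 -4.693 -3.676
vertex 3.228 -3.508 -2.938
vertex 1.667 -3.734 -2.455
endloop
endfacet
facet normal -0.152 -0.611 -0.777
outer loop
vertex 2.99 -4.467 -4.159
vertex 1.428 -4.693 -3.676
vertex 2.433 -2.946 -5.245
endloop
endfacet
facet normal 0.285 -0.780 0.557
outer loop
vertex 2.99 -4.467 -4.159
vertex 3.228 -3.508 -2.938
vertex 1.428 -4.693 -3.676
endloop
endfacet
facet normal 0.152 0.611 0.777
outer loop
vertex 1.667 -3.734 -2.455
vertex 3.228 -3.508 -2.938
vertex 1.11 -2.213 -3.541
endloop
endfacet
facet normal -0.285 0.780 -0.557
outer loop
vertex 2.672 -1.987 -4.024
vertex 2.433 -2.946 -5.245
vertex 1.11 -2.213 -3.541
endloop
endfacet
facet normal 0.152 0.611 0.777
outer loop
vertex 1.11 -2.213 -3.541
vertex 3.228 -3.508 -2.938
vertex 2.672 -1.987 -4.024
endloop
endfacet
facet normal 0.946 0.137 -0.293
outer loop
vertex 2.672 -1.987 -4.024
vertex 2.99 -4.467 -4.159
vertex 2.433 -2.946 -5.245
endloop
endfacet
facet normal 0.946 0.137 -0.292
outer loop
vertex 3.228 -3.508 -2.938
vertex 2.99 -4.467 -4.159
vertex 2.672 -1.987 -4.024
endloop
endfacet
facet normal -0.721 -0.412 -0.557
outer loop
vertex 0.54 -2.147 2.251
vertex 0.39 -1.335 1.844
vertex 1.57 -2.496 1.175
endloop
endfacet
facet normal 0.162 -0.882 0.442
outer loop
vertex 2.71 -1.845 2.056
vertex 0.54 -2.147 2.251
vertex 1.57 -2.496 1.175
endloop
endfacet
facet normal -0.721 -0.411 -0.558
outer loop
vertex 1.57 -2.496 1.175
vertex 0.39 -1.335 1.844
vertex 1.421 -1.684 0.769
endloop
endfacet
facet normal 0.674 -0.228 -0.703
outer loop
vertex 1.421 -1.684 0.769
vertex 2.71 -1.845 2.056
vertex 1.57 -2.496 1.175
endloop
endfacet
facet normal -0.674 0.228 0.703
outer loop
vertex 0.54 -2.147 2.251
vertex 1.53 -0.684 2.725
vertex 0.39 -1.335 1.844
endloop
endfacet
facet normal 0.162 -0.882 0.442
outer loop
vertex 1.679 -1.496 3.131
vertex 0.54 -2.147 2.251
vertex 2.71 -1.845 2.056
endloop
endfacet
facet normal -0.674 0.228 0.703
outer loop
vertex 1.679 -1.496 3.131
vertex 1.53 -0.684 2.725
vertex 0.54 -2.147 2.251
endloop
endfacet
facet normal -0.162 0.882 -0.442
outer loop
vertex 0.39 -1.335 1.844
vertex 1.53 -0.684 2.725
vertex 1.421 -1.684 0.769
endloop
endfacet
facet normal 0.674 -0.228 -0.703
outer loop
vertex 2.56 -1.033 1.649
vertex 2.71 -1.845 2.056
vertex 1.421 -1.684 0.769
endloop
endfacet
facet normal -0.163 0.882 -0.442
outer loop
vertex 1.421 -1.684 0.769
vertex 1.53 -0.684 2.725
vertex 2.56 -1.033 1.649
endloop
endfacet
facet normal 0.721 0.412 0.557
outer loop
vertex 2.56 -1.033 1.649
vertex 1.679 -1.496 3.131
vertex 2.71 -1.845 2.056
endloop
endfacet
facet normal 0.721 0.411 0.557
outer loop
vertex 1.53 -0.684 2.725
vertex 1.679 -1.496 3.131
vertex 2.56 -1.033 1.649
endloop
endfacet
facet normal -0.761 0.094 0.641
outer loop
vertex -3.193 -0.395 3.897
vertex -3.329 -1.31 3.87
vertex -2.755 -0.946 4.498
endloop
endfacet
facet normal -0.272 0.603 0.750
outer loop
vertex -3.193 -0.395 3.897
vertex -2.755 -0.946 4.498
vertex -2.302 -0.245 4.099
endloop
endfacet
facet normal -0.196 0.970 0.143
outer loop
vertex -3.193 -0.395 3.897
vertex -2.302 -0.245 4.099
vertex -2.596 -0.175 3.224
endloop
endfacet
facet normal -0.639 0.690 -0.341
outer loop
vertex -3.193 -0.395 3.897
vertex -2.596 -0.175 3.224
vertex -3.231 -0.833 3.083
endloop
endfacet
facet normal -0.988 0.148 -0.033
outer loop
vertex -3.193 -0.395 3.897
vertex -3.231 -0.833 3.083
vertex -3.329 -1.31 3.87
endloop
endfacet
facet normal 0.350 0.282 0.893
outer loop
vertex -2.302 -0.245 4.099
vertex -2.755 -0.946 4.498
vertex -1.889 -1.067 4.197
endloop
endfacet
facet normal -0.443 -0.538 0.717
outer loop
vertex -2.755 -0.946 4.498
vertex -3.329 -1.31 3.87
vertex -2.524 -1.725 4.056
endloop
endfacet
facet normal -0.810 -0.452 -0.375
outer loop
vertex -3.329 -1.31 3.87
vertex -3.231 -0.833 3.083
vertex -2.818 -1.655 3.181
endloop
endfacet
facet normal -0.244 0.423 -0.873
outer loop
vertex -3.231 -0.833 3.083
vertex -2.596 -0.175 3.224
vertex -2.365 -0.954 2.782
endloop
endfacet
facet normal 0.473 0.877 -0.089
outer loop
vertex -2.596 -0.175 3.224
vertex -2.302 -0.245 4.099
vertex -1.791 -0.59 3.41
endloop
endfacet
facet normal 0.639 -0.690 0.341
outer loop
vertex -1.927 -1.505 3.383
vertex -1.889 -1.067 4.197
vertex -2.524 -1.725 4.056
endloop
endfacet
facet normal 0.196 -0.970 -0.143
outer loop
vertex -1.927 -1.505 3.383
vertex -2.524 -1.725 4.056
vertex -2.818 -1.655 3.181
endloop
endfacet
facet normal 0.272 -0.603 -0.750
outer loop
vertex -1.927 -1.505 3.383
vertex -2.818 -1.655 3.181
vertex -2.365 -0.954 2.782
endloop
endfacet
facet normal 0.761 -0.094 -0.641
outer loop
vertex -1.927 -1.505 3.383
vertex -2.365 -0.954 2.782
vertex -1.791 -0.59 3.41
endloop
endfacet
facet normal 0.988 -0.148 0.033
outer loop
vertex -1.927 -1.505 3.383
vertex -1.791 -0.59 3.41
vertex -1.889 -1.067 4.197
endloop
endfacet
facet normal 0.244 -0.423 0.873
outer loop
vertex -2.524 -1.725 4.056
vertex -1.889 -1.067 4.197
vertex -2.755 -0.946 4.498
endloop
endfacet
facet normal -0.473 -0.877 0.089
outer loop
vertex -2.818 -1.655 3.181
vertex -2.524 -1.725 4.056
vertex -3.329 -1.31 3.87
endloop
endfacet
facet normal -0.350 -0.282 -0.893
outer loop
vertex -2.365 -0.954 2.782
vertex -2.818 -1.655 3.181
vertex -3.231 -0.833 3.083
endloop
endfacet
facet normal 0.443 0.538 -0.717
outer loop
vertex -1.791 -0.59 3.41
vertex -2.365 -0.954 2.782
vertex -2.596 -0.175 3.224
endloop
endfacet
facet normal 0.810 0.452 0.375
outer loop
vertex -1.889 -1.067 4.197
vertex -1.791 -0.59 3.41
vertex -2.302 -0.245 4.099
endloop
endfacet

endsolid


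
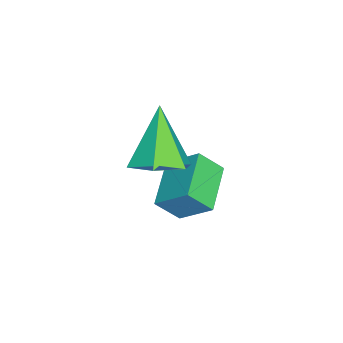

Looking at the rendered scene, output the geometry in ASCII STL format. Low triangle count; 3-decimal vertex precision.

solid 
facet normal -0.964 0.004 0.267
outer loop
vertex -4.734 -1.25 -1.576
vertex -4.511 -0.321 -0.786
vertex -4.924 -0.614 -2.27
endloop
endfacet
facet normal -0.180 -0.749 -0.637
outer loop
vertex -3.469 -0.619 -2.674
vertex -4.734 -1.25 -1.576
vertex -4.924 -0.614 -2.27
endloop
endfacet
facet normal -0.964 0.004 0.267
outer loop
vertex -4.924 -0.614 -2.27
vertex -4.511 -0.321 -0.786
vertex -4.701 0.315 -1.479
endloop
endfacet
facet normal -0.198 0.663 -0.722
outer loop
vertex -4.701 0.315 -1.479
vertex -3.469 -0.619 -2.674
vertex -4.924 -0.614 -2.27
endloop
endfacet
facet normal 0.198 -0.662 0.723
outer loop
vertex -4.734 -1.25 -1.576
vertex -3.056 -0.326 -1.19
vertex -4.511 -0.321 -0.786
endloop
endfacet
facet normal -0.180 -0.749 -0.638
outer loop
vertex -3.279 -1.255 -1.981
vertex -4.734 -1.25 -1.576
vertex -3.469 -0.619 -2.674
endloop
endfacet
facet normal 0.199 -0.663 0.722
outer loop
vertex -3.279 -1.255 -1.981
vertex -3.056 -0.326 -1.19
vertex -4.734 -1.25 -1.576
endloop
endfacet
facet normal 0.180 0.749 0.638
outer loop
vertex -4.511 -0.321 -0.786
vertex -3.056 -0.326 -1.19
vertex -4.701 0.315 -1.479
endloop
endfacet
facet normal -0.199 0.662 -0.723
outer loop
vertex -3.246 0.31 -1.884
vertex -3.469 -0.619 -2.674
vertex -4.701 0.315 -1.479
endloop
endfacet
facet normal 0.180 0.749 0.637
outer loop
vertex -4.701 0.315 -1.479
vertex -3.056 -0.326 -1.19
vertex -3.246 0.31 -1.884
endloop
endfacet
facet normal 0.964 -0.004 -0.268
outer loop
vertex -3.246 0.31 -1.884
vertex -3.279 -1.255 -1.981
vertex -3.469 -0.619 -2.674
endloop
endfacet
facet normal 0.964 -0.004 -0.267
outer loop
vertex -3.056 -0.326 -1.19
vertex -3.279 -1.255 -1.981
vertex -3.246 0.31 -1.884
endloop
endfacet
facet normal 0.552 0.112 -0.826
outer loop
vertex -2.106 -1.012 0.61
vertex -2.829 -1.016 0.126
vertex -2.518 -0.265 0.436
endloop
endfacet
facet normal 0.427 0.422 0.800
outer loop
vertex -2.106 -1.012 0.61
vertex -2.518 -0.265 0.436
vertex -3.851 -1.224 1.654
endloop
endfacet
facet normal 0.552 0.112 -0.826
outer loop
vertex -2.518 -0.265 0.436
vertex -2.829 -1.016 0.126
vertex -3.241 -0.27 -0.048
endloop
endfacet
facet normal -0.271 0.878 0.395
outer loop
vertex -2.518 -0.265 0.436
vertex -3.241 -0.27 -0.048
vertex -3.851 -1.224 1.654
endloop
endfacet
facet normal 0.552 0.112 -0.826
outer loop
vertex -3.241 -0.27 -0.048
vertex -2.829 -1.016 0.126
vertex -3.552 -1.021 -0.358
endloop
endfacet
facet normal -0.906 0.413 -0.093
outer loop
vertex -3.241 -0.27 -0.048
vertex -3.552 -1.021 -0.358
vertex -3.851 -1.224 1.654
endloop
endfacet
facet normal 0.552 0.112 -0.826
outer loop
vertex -3.552 -1.021 -0.358
vertex -2.829 -1.016 0.126
vertex -3.14 -1.767 -0.184
endloop
endfacet
facet normal -0.844 -0.507 -0.177
outer loop
vertex -3.552 -1.021 -0.358
vertex -3.14 -1.767 -0.184
vertex -3.851 -1.224 1.654
endloop
endfacet
facet normal 0.552 0.112 -0.826
outer loop
vertex -3.14 -1.767 -0.184
vertex -2.829 -1.016 0.126
vertex -2.417 -1.763 0.3
endloop
endfacet
facet normal -0.147 -0.963 0.228
outer loop
vertex -3.14 -1.767 -0.184
vertex -2.417 -1.763 0.3
vertex -3.851 -1.224 1.654
endloop
endfacet
facet normal 0.552 0.112 -0.826
outer loop
vertex -2.417 -1.763 0.3
vertex -2.829 -1.016 0.126
vertex -2.106 -1.012 0.61
endloop
endfacet
facet normal 0.489 -0.498 0.716
outer loop
vertex -2.417 -1.763 0.3
vertex -2.106 -1.012 0.61
vertex -3.851 -1.224 1.654
endloop
endfacet

endsolid


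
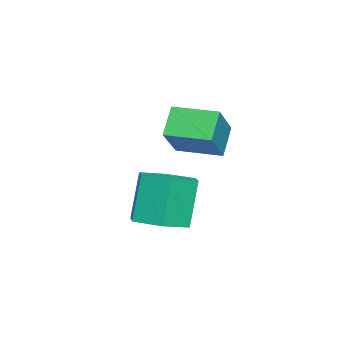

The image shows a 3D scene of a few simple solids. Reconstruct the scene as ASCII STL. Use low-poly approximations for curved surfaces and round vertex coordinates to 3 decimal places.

solid 
facet normal -0.626 0.048 0.779
outer loop
vertex -0.7 -2.792 4.029
vertex -0.655 -1.184 3.967
vertex -2.213 -2.797 2.814
endloop
endfacet
facet normal -0.027 -0.999 0.038
outer loop
vertex -1.425 -2.856 1.833
vertex -0.7 -2.792 4.029
vertex -2.213 -2.797 2.814
endloop
endfacet
facet normal -0.625 0.047 0.779
outer loop
vertex -2.213 -2.797 2.814
vertex -0.655 -1.184 3.967
vertex -2.168 -1.189 2.753
endloop
endfacet
facet normal -0.780 -0.002 -0.626
outer loop
vertex -2.168 -1.189 2.753
vertex -1.425 -2.856 1.833
vertex -2.213 -2.797 2.814
endloop
endfacet
facet normal 0.780 0.002 0.626
outer loop
vertex -0.7 -2.792 4.029
vertex 0.133 -1.243 2.986
vertex -0.655 -1.184 3.967
endloop
endfacet
facet normal -0.027 -0.999 0.038
outer loop
vertex 0.088 -2.851 3.047
vertex -0.7 -2.792 4.029
vertex -1.425 -2.856 1.833
endloop
endfacet
facet normal 0.780 0.002 0.626
outer loop
vertex 0.088 -2.851 3.047
vertex 0.133 -1.243 2.986
vertex -0.7 -2.792 4.029
endloop
endfacet
facet normal 0.027 0.999 -0.038
outer loop
vertex -0.655 -1.184 3.967
vertex 0.133 -1.243 2.986
vertex -2.168 -1.189 2.753
endloop
endfacet
facet normal -0.780 -0.002 -0.626
outer loop
vertex -1.38 -1.248 1.771
vertex -1.425 -2.856 1.833
vertex -2.168 -1.189 2.753
endloop
endfacet
facet normal 0.027 0.999 -0.038
outer loop
vertex -2.168 -1.189 2.753
vertex 0.133 -1.243 2.986
vertex -1.38 -1.248 1.771
endloop
endfacet
facet normal 0.625 -0.048 -0.779
outer loop
vertex -1.38 -1.248 1.771
vertex 0.088 -2.851 3.047
vertex -1.425 -2.856 1.833
endloop
endfacet
facet normal 0.626 -0.047 -0.779
outer loop
vertex 0.133 -1.243 2.986
vertex 0.088 -2.851 3.047
vertex -1.38 -1.248 1.771
endloop
endfacet
facet normal 0.307 -0.062 -0.950
outer loop
vertex 0.307 -3.815 -0.809
vertex -0.467 -3.121 -1.105
vertex 0.506 -2.753 -0.814
endloop
endfacet
facet normal 0.933 -0.173 0.314
outer loop
vertex 0.307 -3.815 -0.809
vertex 0.506 -2.753 -0.814
vertex -0.3 -3.692 1.061
endloop
endfacet
facet normal 0.933 -0.174 0.314
outer loop
vertex -0.3 -3.692 1.061
vertex 0.506 -2.753 -0.814
vertex -0.101 -2.631 1.057
endloop
endfacet
facet normal -0.308 0.061 0.949
outer loop
vertex -0.3 -3.692 1.061
vertex -0.101 -2.631 1.057
vertex -1.073 -2.999 0.765
endloop
endfacet
facet normal 0.308 -0.062 -0.949
outer loop
vertex 0.506 -2.753 -0.814
vertex -0.467 -3.121 -1.105
vertex -0.267 -2.06 -1.11
endloop
endfacet
facet normal 0.626 0.764 0.153
outer loop
vertex 0.506 -2.753 -0.814
vertex -0.267 -2.06 -1.11
vertex -0.101 -2.631 1.057
endloop
endfacet
facet normal 0.627 0.764 0.153
outer loop
vertex -0.101 -2.631 1.057
vertex -0.267 -2.06 -1.11
vertex -0.874 -1.937 0.76
endloop
endfacet
facet normal -0.309 0.062 0.949
outer loop
vertex -0.101 -2.631 1.057
vertex -0.874 -1.937 0.76
vertex -1.073 -2.999 0.765
endloop
endfacet
facet normal 0.308 -0.062 -0.949
outer loop
vertex -0.267 -2.06 -1.11
vertex -0.467 -3.121 -1.105
vertex -1.24 -2.428 -1.401
endloop
endfacet
facet normal -0.307 0.938 -0.161
outer loop
vertex -0.267 -2.06 -1.11
vertex -1.24 -2.428 -1.401
vertex -0.874 -1.937 0.76
endloop
endfacet
facet normal -0.307 0.938 -0.161
outer loop
vertex -0.874 -1.937 0.76
vertex -1.24 -2.428 -1.401
vertex -1.847 -2.305 0.469
endloop
endfacet
facet normal -0.307 0.062 0.950
outer loop
vertex -0.874 -1.937 0.76
vertex -1.847 -2.305 0.469
vertex -1.073 -2.999 0.765
endloop
endfacet
facet normal 0.308 -0.061 -0.949
outer loop
vertex -1.24 -2.428 -1.401
vertex -0.467 -3.121 -1.105
vertex -1.439 -3.489 -1.397
endloop
endfacet
facet normal -0.933 0.174 -0.314
outer loop
vertex -1.24 -2.428 -1.401
vertex -1.439 -3.489 -1.397
vertex -1.847 -2.305 0.469
endloop
endfacet
facet normal -0.933 0.173 -0.314
outer loop
vertex -1.847 -2.305 0.469
vertex -1.439 -3.489 -1.397
vertex -2.046 -3.367 0.474
endloop
endfacet
facet normal -0.307 0.062 0.950
outer loop
vertex -1.847 -2.305 0.469
vertex -2.046 -3.367 0.474
vertex -1.073 -2.999 0.765
endloop
endfacet
facet normal 0.309 -0.062 -0.949
outer loop
vertex -1.439 -3.489 -1.397
vertex -0.467 -3.121 -1.105
vertex -0.666 -4.183 -1.1
endloop
endfacet
facet normal -0.627 -0.764 -0.154
outer loop
vertex -1.439 -3.489 -1.397
vertex -0.666 -4.183 -1.1
vertex -2.046 -3.367 0.474
endloop
endfacet
facet normal -0.627 -0.764 -0.153
outer loop
vertex -2.046 -3.367 0.474
vertex -0.666 -4.183 -1.1
vertex -1.273 -4.06 0.77
endloop
endfacet
facet normal -0.308 0.062 0.949
outer loop
vertex -2.046 -3.367 0.474
vertex -1.273 -4.06 0.77
vertex -1.073 -2.999 0.765
endloop
endfacet
facet normal 0.307 -0.062 -0.950
outer loop
vertex -0.666 -4.183 -1.1
vertex -0.467 -3.121 -1.105
vertex 0.307 -3.815 -0.809
endloop
endfacet
facet normal 0.307 -0.938 0.161
outer loop
vertex -0.666 -4.183 -1.1
vertex 0.307 -3.815 -0.809
vertex -1.273 -4.06 0.77
endloop
endfacet
facet normal 0.307 -0.938 0.161
outer loop
vertex -1.273 -4.06 0.77
vertex 0.307 -3.815 -0.809
vertex -0.3 -3.692 1.061
endloop
endfacet
facet normal -0.308 0.062 0.949
outer loop
vertex -1.273 -4.06 0.77
vertex -0.3 -3.692 1.061
vertex -1.073 -2.999 0.765
endloop
endfacet

endsolid


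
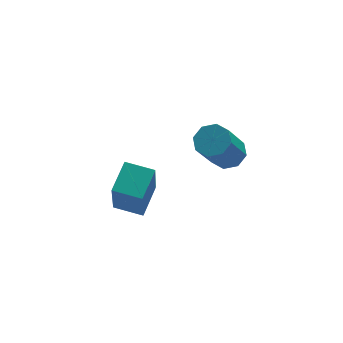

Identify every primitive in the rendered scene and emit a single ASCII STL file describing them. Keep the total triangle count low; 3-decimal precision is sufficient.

solid 
facet normal -0.574 -0.718 -0.394
outer loop
vertex -1.698 1.791 -1.298
vertex -2.676 2.484 -1.136
vertex -1.42 2.637 -3.244
endloop
endfacet
facet normal 0.808 -0.574 -0.134
outer loop
vertex -0.604 3.656 -2.684
vertex -1.698 1.791 -1.298
vertex -1.42 2.637 -3.244
endloop
endfacet
facet normal -0.574 -0.718 -0.394
outer loop
vertex -1.42 2.637 -3.244
vertex -2.676 2.484 -1.136
vertex -2.398 3.33 -3.082
endloop
endfacet
facet normal 0.130 0.396 -0.909
outer loop
vertex -2.398 3.33 -3.082
vertex -0.604 3.656 -2.684
vertex -1.42 2.637 -3.244
endloop
endfacet
facet normal -0.130 -0.396 0.909
outer loop
vertex -1.698 1.791 -1.298
vertex -1.86 3.503 -0.576
vertex -2.676 2.484 -1.136
endloop
endfacet
facet normal 0.808 -0.574 -0.134
outer loop
vertex -0.882 2.81 -0.738
vertex -1.698 1.791 -1.298
vertex -0.604 3.656 -2.684
endloop
endfacet
facet normal -0.130 -0.396 0.909
outer loop
vertex -0.882 2.81 -0.738
vertex -1.86 3.503 -0.576
vertex -1.698 1.791 -1.298
endloop
endfacet
facet normal -0.808 0.574 0.134
outer loop
vertex -2.676 2.484 -1.136
vertex -1.86 3.503 -0.576
vertex -2.398 3.33 -3.082
endloop
endfacet
facet normal 0.130 0.396 -0.909
outer loop
vertex -1.582 4.349 -2.522
vertex -0.604 3.656 -2.684
vertex -2.398 3.33 -3.082
endloop
endfacet
facet normal -0.808 0.574 0.134
outer loop
vertex -2.398 3.33 -3.082
vertex -1.86 3.503 -0.576
vertex -1.582 4.349 -2.522
endloop
endfacet
facet normal 0.574 0.718 0.394
outer loop
vertex -1.582 4.349 -2.522
vertex -0.882 2.81 -0.738
vertex -0.604 3.656 -2.684
endloop
endfacet
facet normal 0.574 0.718 0.394
outer loop
vertex -1.86 3.503 -0.576
vertex -0.882 2.81 -0.738
vertex -1.582 4.349 -2.522
endloop
endfacet
facet normal 0.426 0.384 -0.819
outer loop
vertex 1.837 1.995 1.225
vertex 1.5 1.494 0.815
vertex 1.337 2.168 1.046
endloop
endfacet
facet normal 0.131 0.870 0.475
outer loop
vertex 1.837 1.995 1.225
vertex 1.337 2.168 1.046
vertex 0.938 1.187 2.954
endloop
endfacet
facet normal 0.130 0.871 0.475
outer loop
vertex 0.938 1.187 2.954
vertex 1.337 2.168 1.046
vertex 0.438 1.359 2.775
endloop
endfacet
facet normal -0.425 -0.383 0.820
outer loop
vertex 0.938 1.187 2.954
vertex 0.438 1.359 2.775
vertex 0.6 0.686 2.545
endloop
endfacet
facet normal 0.426 0.384 -0.819
outer loop
vertex 1.337 2.168 1.046
vertex 1.5 1.494 0.815
vertex 0.932 1.945 0.731
endloop
endfacet
facet normal -0.543 0.833 0.108
outer loop
vertex 1.337 2.168 1.046
vertex 0.932 1.945 0.731
vertex 0.438 1.359 2.775
endloop
endfacet
facet normal -0.541 0.834 0.108
outer loop
vertex 0.438 1.359 2.775
vertex 0.932 1.945 0.731
vertex 0.033 1.137 2.46
endloop
endfacet
facet normal -0.427 -0.383 0.819
outer loop
vertex 0.438 1.359 2.775
vertex 0.033 1.137 2.46
vertex 0.6 0.686 2.545
endloop
endfacet
facet normal 0.426 0.384 -0.819
outer loop
vertex 0.932 1.945 0.731
vertex 1.5 1.494 0.815
vertex 0.86 1.459 0.466
endloop
endfacet
facet normal -0.895 0.308 -0.322
outer loop
vertex 0.932 1.945 0.731
vertex 0.86 1.459 0.466
vertex 0.033 1.137 2.46
endloop
endfacet
facet normal -0.895 0.310 -0.321
outer loop
vertex 0.033 1.137 2.46
vertex 0.86 1.459 0.466
vertex -0.04 0.651 2.195
endloop
endfacet
facet normal -0.427 -0.383 0.819
outer loop
vertex 0.033 1.137 2.46
vertex -0.04 0.651 2.195
vertex 0.6 0.686 2.545
endloop
endfacet
facet normal 0.426 0.382 -0.820
outer loop
vertex 0.86 1.459 0.466
vertex 1.5 1.494 0.815
vertex 1.162 0.993 0.406
endloop
endfacet
facet normal -0.725 -0.397 -0.563
outer loop
vertex 0.86 1.459 0.466
vertex 1.162 0.993 0.406
vertex -0.04 0.651 2.195
endloop
endfacet
facet normal -0.724 -0.398 -0.563
outer loop
vertex -0.04 0.651 2.195
vertex 1.162 0.993 0.406
vertex 0.263 0.185 2.135
endloop
endfacet
facet normal -0.427 -0.383 0.819
outer loop
vertex -0.04 0.651 2.195
vertex 0.263 0.185 2.135
vertex 0.6 0.686 2.545
endloop
endfacet
facet normal 0.425 0.383 -0.820
outer loop
vertex 1.162 0.993 0.406
vertex 1.5 1.494 0.815
vertex 1.662 0.821 0.585
endloop
endfacet
facet normal -0.130 -0.871 -0.474
outer loop
vertex 1.162 0.993 0.406
vertex 1.662 0.821 0.585
vertex 0.263 0.185 2.135
endloop
endfacet
facet normal -0.131 -0.870 -0.475
outer loop
vertex 0.263 0.185 2.135
vertex 1.662 0.821 0.585
vertex 0.763 0.012 2.314
endloop
endfacet
facet normal -0.426 -0.384 0.819
outer loop
vertex 0.263 0.185 2.135
vertex 0.763 0.012 2.314
vertex 0.6 0.686 2.545
endloop
endfacet
facet normal 0.427 0.383 -0.819
outer loop
vertex 1.662 0.821 0.585
vertex 1.5 1.494 0.815
vertex 2.067 1.043 0.9
endloop
endfacet
facet normal 0.541 -0.834 -0.109
outer loop
vertex 1.662 0.821 0.585
vertex 2.067 1.043 0.9
vertex 0.763 0.012 2.314
endloop
endfacet
facet normal 0.542 -0.833 -0.107
outer loop
vertex 0.763 0.012 2.314
vertex 2.067 1.043 0.9
vertex 1.168 0.235 2.629
endloop
endfacet
facet normal -0.426 -0.384 0.819
outer loop
vertex 0.763 0.012 2.314
vertex 1.168 0.235 2.629
vertex 0.6 0.686 2.545
endloop
endfacet
facet normal 0.427 0.383 -0.819
outer loop
vertex 2.067 1.043 0.9
vertex 1.5 1.494 0.815
vertex 2.14 1.529 1.165
endloop
endfacet
facet normal 0.895 -0.309 0.321
outer loop
vertex 2.067 1.043 0.9
vertex 2.14 1.529 1.165
vertex 1.168 0.235 2.629
endloop
endfacet
facet normal 0.895 -0.308 0.322
outer loop
vertex 1.168 0.235 2.629
vertex 2.14 1.529 1.165
vertex 1.24 0.721 2.894
endloop
endfacet
facet normal -0.426 -0.384 0.819
outer loop
vertex 1.168 0.235 2.629
vertex 1.24 0.721 2.894
vertex 0.6 0.686 2.545
endloop
endfacet
facet normal 0.427 0.383 -0.819
outer loop
vertex 2.14 1.529 1.165
vertex 1.5 1.494 0.815
vertex 1.837 1.995 1.225
endloop
endfacet
facet normal 0.724 0.398 0.563
outer loop
vertex 2.14 1.529 1.165
vertex 1.837 1.995 1.225
vertex 1.24 0.721 2.894
endloop
endfacet
facet normal 0.725 0.397 0.563
outer loop
vertex 1.24 0.721 2.894
vertex 1.837 1.995 1.225
vertex 0.938 1.187 2.954
endloop
endfacet
facet normal -0.426 -0.382 0.820
outer loop
vertex 1.24 0.721 2.894
vertex 0.938 1.187 2.954
vertex 0.6 0.686 2.545
endloop
endfacet

endsolid


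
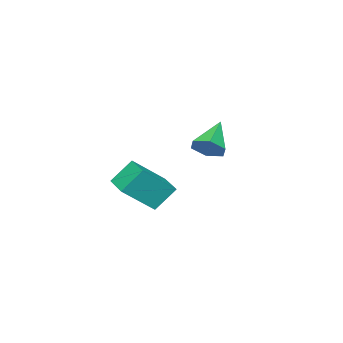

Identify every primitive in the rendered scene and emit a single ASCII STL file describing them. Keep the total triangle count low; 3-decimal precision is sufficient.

solid 
facet normal 0.750 0.213 -0.626
outer loop
vertex -0.105 3.4 -2.377
vertex -0.666 3.826 -2.904
vertex -0.252 4.26 -2.26
endloop
endfacet
facet normal 0.320 -0.074 0.945
outer loop
vertex -0.105 3.4 -2.377
vertex -0.252 4.26 -2.26
vertex -2.114 3.414 -1.696
endloop
endfacet
facet normal 0.750 0.214 -0.626
outer loop
vertex -0.252 4.26 -2.26
vertex -0.666 3.826 -2.904
vertex -0.814 4.686 -2.787
endloop
endfacet
facet normal -0.113 0.711 0.694
outer loop
vertex -0.252 4.26 -2.26
vertex -0.814 4.686 -2.787
vertex -2.114 3.414 -1.696
endloop
endfacet
facet normal 0.750 0.214 -0.626
outer loop
vertex -0.814 4.686 -2.787
vertex -0.666 3.826 -2.904
vertex -1.228 4.252 -3.431
endloop
endfacet
facet normal -0.708 0.706 -0.021
outer loop
vertex -0.814 4.686 -2.787
vertex -1.228 4.252 -3.431
vertex -2.114 3.414 -1.696
endloop
endfacet
facet normal 0.749 0.213 -0.627
outer loop
vertex -1.228 4.252 -3.431
vertex -0.666 3.826 -2.904
vertex -1.081 3.392 -3.548
endloop
endfacet
facet normal -0.871 -0.083 -0.485
outer loop
vertex -1.228 4.252 -3.431
vertex -1.081 3.392 -3.548
vertex -2.114 3.414 -1.696
endloop
endfacet
facet normal 0.749 0.213 -0.627
outer loop
vertex -1.081 3.392 -3.548
vertex -0.666 3.826 -2.904
vertex -0.519 2.966 -3.021
endloop
endfacet
facet normal -0.438 -0.868 -0.234
outer loop
vertex -1.081 3.392 -3.548
vertex -0.519 2.966 -3.021
vertex -2.114 3.414 -1.696
endloop
endfacet
facet normal 0.750 0.213 -0.626
outer loop
vertex -0.519 2.966 -3.021
vertex -0.666 3.826 -2.904
vertex -0.105 3.4 -2.377
endloop
endfacet
facet normal 0.157 -0.863 0.481
outer loop
vertex -0.519 2.966 -3.021
vertex -0.105 3.4 -2.377
vertex -2.114 3.414 -1.696
endloop
endfacet
facet normal -0.513 -0.855 0.073
outer loop
vertex 4.487 2.525 -3.728
vertex 3.712 3.085 -2.612
vertex 3.113 3.238 -5.041
endloop
endfacet
facet normal 0.527 -0.381 -0.759
outer loop
vertex 3.868 4.495 -5.148
vertex 4.487 2.525 -3.728
vertex 3.113 3.238 -5.041
endloop
endfacet
facet normal -0.514 -0.855 0.073
outer loop
vertex 3.113 3.238 -5.041
vertex 3.712 3.085 -2.612
vertex 2.338 3.799 -3.925
endloop
endfacet
facet normal -0.677 0.352 -0.647
outer loop
vertex 2.338 3.799 -3.925
vertex 3.868 4.495 -5.148
vertex 3.113 3.238 -5.041
endloop
endfacet
facet normal 0.677 -0.352 0.647
outer loop
vertex 4.487 2.525 -3.728
vertex 4.467 4.342 -2.719
vertex 3.712 3.085 -2.612
endloop
endfacet
facet normal 0.527 -0.382 -0.759
outer loop
vertex 5.242 3.781 -3.835
vertex 4.487 2.525 -3.728
vertex 3.868 4.495 -5.148
endloop
endfacet
facet normal 0.677 -0.352 0.647
outer loop
vertex 5.242 3.781 -3.835
vertex 4.467 4.342 -2.719
vertex 4.487 2.525 -3.728
endloop
endfacet
facet normal -0.527 0.381 0.759
outer loop
vertex 3.712 3.085 -2.612
vertex 4.467 4.342 -2.719
vertex 2.338 3.799 -3.925
endloop
endfacet
facet normal -0.677 0.352 -0.647
outer loop
vertex 3.093 5.055 -4.032
vertex 3.868 4.495 -5.148
vertex 2.338 3.799 -3.925
endloop
endfacet
facet normal -0.527 0.382 0.759
outer loop
vertex 2.338 3.799 -3.925
vertex 4.467 4.342 -2.719
vertex 3.093 5.055 -4.032
endloop
endfacet
facet normal 0.514 0.855 -0.072
outer loop
vertex 3.093 5.055 -4.032
vertex 5.242 3.781 -3.835
vertex 3.868 4.495 -5.148
endloop
endfacet
facet normal 0.514 0.855 -0.073
outer loop
vertex 4.467 4.342 -2.719
vertex 5.242 3.781 -3.835
vertex 3.093 5.055 -4.032
endloop
endfacet

endsolid


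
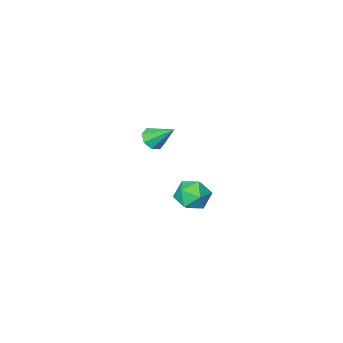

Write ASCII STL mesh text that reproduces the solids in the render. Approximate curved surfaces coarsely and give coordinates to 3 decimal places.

solid 
facet normal 0.331 -0.665 -0.669
outer loop
vertex 3.258 3.081 3.428
vertex 2.813 3.211 3.079
vertex 3.353 3.411 3.147
endloop
endfacet
facet normal 0.732 0.307 0.608
outer loop
vertex 3.258 3.081 3.428
vertex 3.353 3.411 3.147
vertex 2.367 4.109 3.981
endloop
endfacet
facet normal 0.331 -0.667 -0.667
outer loop
vertex 3.353 3.411 3.147
vertex 2.813 3.211 3.079
vertex 3.133 3.623 2.826
endloop
endfacet
facet normal 0.623 0.777 0.086
outer loop
vertex 3.353 3.411 3.147
vertex 3.133 3.623 2.826
vertex 2.367 4.109 3.981
endloop
endfacet
facet normal 0.331 -0.667 -0.668
outer loop
vertex 3.133 3.623 2.826
vertex 2.813 3.211 3.079
vertex 2.725 3.594 2.653
endloop
endfacet
facet normal 0.078 0.936 -0.342
outer loop
vertex 3.133 3.623 2.826
vertex 2.725 3.594 2.653
vertex 2.367 4.109 3.981
endloop
endfacet
facet normal 0.333 -0.666 -0.668
outer loop
vertex 2.725 3.594 2.653
vertex 2.813 3.211 3.079
vertex 2.369 3.34 2.729
endloop
endfacet
facet normal -0.584 0.691 -0.426
outer loop
vertex 2.725 3.594 2.653
vertex 2.369 3.34 2.729
vertex 2.367 4.109 3.981
endloop
endfacet
facet normal 0.332 -0.667 -0.667
outer loop
vertex 2.369 3.34 2.729
vertex 2.813 3.211 3.079
vertex 2.273 3.01 3.011
endloop
endfacet
facet normal -0.976 0.185 -0.115
outer loop
vertex 2.369 3.34 2.729
vertex 2.273 3.01 3.011
vertex 2.367 4.109 3.981
endloop
endfacet
facet normal 0.332 -0.666 -0.668
outer loop
vertex 2.273 3.01 3.011
vertex 2.813 3.211 3.079
vertex 2.494 2.798 3.332
endloop
endfacet
facet normal -0.867 -0.286 0.408
outer loop
vertex 2.273 3.01 3.011
vertex 2.494 2.798 3.332
vertex 2.367 4.109 3.981
endloop
endfacet
facet normal 0.330 -0.665 -0.670
outer loop
vertex 2.494 2.798 3.332
vertex 2.813 3.211 3.079
vertex 2.902 2.827 3.504
endloop
endfacet
facet normal -0.321 -0.445 0.836
outer loop
vertex 2.494 2.798 3.332
vertex 2.902 2.827 3.504
vertex 2.367 4.109 3.981
endloop
endfacet
facet normal 0.331 -0.665 -0.670
outer loop
vertex 2.902 2.827 3.504
vertex 2.813 3.211 3.079
vertex 3.258 3.081 3.428
endloop
endfacet
facet normal 0.339 -0.200 0.919
outer loop
vertex 2.902 2.827 3.504
vertex 3.258 3.081 3.428
vertex 2.367 4.109 3.981
endloop
endfacet
facet normal 0.237 0.470 0.850
outer loop
vertex 0.25 2.584 -1.733
vertex -0.073 1.906 -1.268
vertex 0.777 1.912 -1.508
endloop
endfacet
facet normal 0.687 0.649 0.327
outer loop
vertex 0.25 2.584 -1.733
vertex 0.777 1.912 -1.508
vertex 0.83 2.263 -2.316
endloop
endfacet
facet normal 0.306 0.929 -0.207
outer loop
vertex 0.25 2.584 -1.733
vertex 0.83 2.263 -2.316
vertex 0.013 2.474 -2.576
endloop
endfacet
facet normal -0.380 0.925 -0.014
outer loop
vertex 0.25 2.584 -1.733
vertex 0.013 2.474 -2.576
vertex -0.545 2.254 -1.928
endloop
endfacet
facet normal -0.423 0.641 0.641
outer loop
vertex 0.25 2.584 -1.733
vertex -0.545 2.254 -1.928
vertex -0.073 1.906 -1.268
endloop
endfacet
facet normal 0.995 0.050 0.087
outer loop
vertex 0.83 2.263 -2.316
vertex 0.777 1.912 -1.508
vertex 0.865 1.386 -2.212
endloop
endfacet
facet normal 0.266 -0.237 0.934
outer loop
vertex 0.777 1.912 -1.508
vertex -0.073 1.906 -1.268
vertex 0.307 1.166 -1.564
endloop
endfacet
facet normal -0.803 0.038 0.595
outer loop
vertex -0.073 1.906 -1.268
vertex -0.545 2.254 -1.928
vertex -0.51 1.377 -1.824
endloop
endfacet
facet normal -0.734 0.497 -0.463
outer loop
vertex -0.545 2.254 -1.928
vertex 0.013 2.474 -2.576
vertex -0.457 1.728 -2.632
endloop
endfacet
facet normal 0.377 0.504 -0.777
outer loop
vertex 0.013 2.474 -2.576
vertex 0.83 2.263 -2.316
vertex 0.393 1.734 -2.872
endloop
endfacet
facet normal 0.380 -0.925 0.014
outer loop
vertex 0.07 1.056 -2.407
vertex 0.865 1.386 -2.212
vertex 0.307 1.166 -1.564
endloop
endfacet
facet normal -0.306 -0.929 0.207
outer loop
vertex 0.07 1.056 -2.407
vertex 0.307 1.166 -1.564
vertex -0.51 1.377 -1.824
endloop
endfacet
facet normal -0.687 -0.649 -0.327
outer loop
vertex 0.07 1.056 -2.407
vertex -0.51 1.377 -1.824
vertex -0.457 1.728 -2.632
endloop
endfacet
facet normal -0.237 -0.470 -0.850
outer loop
vertex 0.07 1.056 -2.407
vertex -0.457 1.728 -2.632
vertex 0.393 1.734 -2.872
endloop
endfacet
facet normal 0.423 -0.641 -0.641
outer loop
vertex 0.07 1.056 -2.407
vertex 0.393 1.734 -2.872
vertex 0.865 1.386 -2.212
endloop
endfacet
facet normal 0.734 -0.497 0.463
outer loop
vertex 0.307 1.166 -1.564
vertex 0.865 1.386 -2.212
vertex 0.777 1.912 -1.508
endloop
endfacet
facet normal -0.377 -0.504 0.777
outer loop
vertex -0.51 1.377 -1.824
vertex 0.307 1.166 -1.564
vertex -0.073 1.906 -1.268
endloop
endfacet
facet normal -0.995 -0.050 -0.087
outer loop
vertex -0.457 1.728 -2.632
vertex -0.51 1.377 -1.824
vertex -0.545 2.254 -1.928
endloop
endfacet
facet normal -0.266 0.237 -0.934
outer loop
vertex 0.393 1.734 -2.872
vertex -0.457 1.728 -2.632
vertex 0.013 2.474 -2.576
endloop
endfacet
facet normal 0.803 -0.038 -0.595
outer loop
vertex 0.865 1.386 -2.212
vertex 0.393 1.734 -2.872
vertex 0.83 2.263 -2.316
endloop
endfacet

endsolid


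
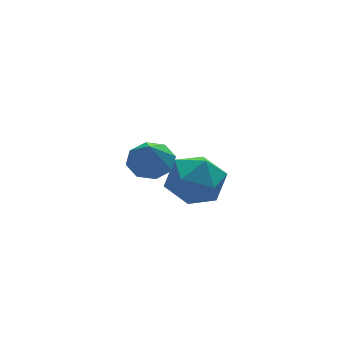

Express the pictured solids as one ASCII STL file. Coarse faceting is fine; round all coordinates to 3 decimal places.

solid 
facet normal 0.208 0.430 -0.879
outer loop
vertex 1.921 -3.769 -0.558
vertex 1.512 -3.238 -0.395
vertex 2.181 -3.384 -0.308
endloop
endfacet
facet normal 0.622 -0.676 0.395
outer loop
vertex 1.921 -3.769 -0.558
vertex 2.181 -3.384 -0.308
vertex 1.288 -3.702 0.555
endloop
endfacet
facet normal 0.208 0.430 -0.879
outer loop
vertex 2.181 -3.384 -0.308
vertex 1.512 -3.238 -0.395
vertex 2.049 -2.913 -0.109
endloop
endfacet
facet normal 0.709 -0.096 0.698
outer loop
vertex 2.181 -3.384 -0.308
vertex 2.049 -2.913 -0.109
vertex 1.288 -3.702 0.555
endloop
endfacet
facet normal 0.208 0.430 -0.879
outer loop
vertex 2.049 -2.913 -0.109
vertex 1.512 -3.238 -0.395
vertex 1.603 -2.632 -0.077
endloop
endfacet
facet normal 0.320 0.410 0.854
outer loop
vertex 2.049 -2.913 -0.109
vertex 1.603 -2.632 -0.077
vertex 1.288 -3.702 0.555
endloop
endfacet
facet normal 0.206 0.430 -0.879
outer loop
vertex 1.603 -2.632 -0.077
vertex 1.512 -3.238 -0.395
vertex 1.103 -2.707 -0.231
endloop
endfacet
facet normal -0.320 0.550 0.771
outer loop
vertex 1.603 -2.632 -0.077
vertex 1.103 -2.707 -0.231
vertex 1.288 -3.702 0.555
endloop
endfacet
facet normal 0.206 0.430 -0.879
outer loop
vertex 1.103 -2.707 -0.231
vertex 1.512 -3.238 -0.395
vertex 0.843 -3.093 -0.481
endloop
endfacet
facet normal -0.833 0.239 0.498
outer loop
vertex 1.103 -2.707 -0.231
vertex 0.843 -3.093 -0.481
vertex 1.288 -3.702 0.555
endloop
endfacet
facet normal 0.206 0.429 -0.879
outer loop
vertex 0.843 -3.093 -0.481
vertex 1.512 -3.238 -0.395
vertex 0.975 -3.564 -0.68
endloop
endfacet
facet normal -0.920 -0.340 0.195
outer loop
vertex 0.843 -3.093 -0.481
vertex 0.975 -3.564 -0.68
vertex 1.288 -3.702 0.555
endloop
endfacet
facet normal 0.206 0.429 -0.879
outer loop
vertex 0.975 -3.564 -0.68
vertex 1.512 -3.238 -0.395
vertex 1.421 -3.844 -0.712
endloop
endfacet
facet normal -0.529 -0.848 0.039
outer loop
vertex 0.975 -3.564 -0.68
vertex 1.421 -3.844 -0.712
vertex 1.288 -3.702 0.555
endloop
endfacet
facet normal 0.207 0.429 -0.879
outer loop
vertex 1.421 -3.844 -0.712
vertex 1.512 -3.238 -0.395
vertex 1.921 -3.769 -0.558
endloop
endfacet
facet normal 0.110 -0.986 0.122
outer loop
vertex 1.421 -3.844 -0.712
vertex 1.921 -3.769 -0.558
vertex 1.288 -3.702 0.555
endloop
endfacet
facet normal -0.881 0.116 0.458
outer loop
vertex 2.787 -0.953 -3.431
vertex 3.06 -1.618 -2.737
vertex 3.257 -0.647 -2.604
endloop
endfacet
facet normal -0.687 0.716 0.125
outer loop
vertex 2.787 -0.953 -3.431
vertex 3.257 -0.647 -2.604
vertex 3.501 -0.258 -3.491
endloop
endfacet
facet normal -0.599 0.566 -0.567
outer loop
vertex 2.787 -0.953 -3.431
vertex 3.501 -0.258 -3.491
vertex 3.456 -0.987 -4.172
endloop
endfacet
facet normal -0.739 -0.127 -0.661
outer loop
vertex 2.787 -0.953 -3.431
vertex 3.456 -0.987 -4.172
vertex 3.184 -1.828 -3.706
endloop
endfacet
facet normal -0.914 -0.405 -0.029
outer loop
vertex 2.787 -0.953 -3.431
vertex 3.184 -1.828 -3.706
vertex 3.06 -1.618 -2.737
endloop
endfacet
facet normal -0.056 0.920 0.388
outer loop
vertex 3.501 -0.258 -3.491
vertex 3.257 -0.647 -2.604
vertex 4.216 -0.492 -2.834
endloop
endfacet
facet normal -0.370 -0.052 0.927
outer loop
vertex 3.257 -0.647 -2.604
vertex 3.06 -1.618 -2.737
vertex 3.944 -1.333 -2.368
endloop
endfacet
facet normal -0.422 -0.896 0.140
outer loop
vertex 3.06 -1.618 -2.737
vertex 3.184 -1.828 -3.706
vertex 3.899 -2.062 -3.049
endloop
endfacet
facet normal -0.140 -0.445 -0.885
outer loop
vertex 3.184 -1.828 -3.706
vertex 3.456 -0.987 -4.172
vertex 4.143 -1.673 -3.936
endloop
endfacet
facet normal 0.087 0.677 -0.731
outer loop
vertex 3.456 -0.987 -4.172
vertex 3.501 -0.258 -3.491
vertex 4.34 -0.702 -3.803
endloop
endfacet
facet normal 0.739 0.127 0.661
outer loop
vertex 4.613 -1.367 -3.109
vertex 4.216 -0.492 -2.834
vertex 3.944 -1.333 -2.368
endloop
endfacet
facet normal 0.599 -0.566 0.567
outer loop
vertex 4.613 -1.367 -3.109
vertex 3.944 -1.333 -2.368
vertex 3.899 -2.062 -3.049
endloop
endfacet
facet normal 0.687 -0.716 -0.125
outer loop
vertex 4.613 -1.367 -3.109
vertex 3.899 -2.062 -3.049
vertex 4.143 -1.673 -3.936
endloop
endfacet
facet normal 0.881 -0.116 -0.458
outer loop
vertex 4.613 -1.367 -3.109
vertex 4.143 -1.673 -3.936
vertex 4.34 -0.702 -3.803
endloop
endfacet
facet normal 0.914 0.405 0.029
outer loop
vertex 4.613 -1.367 -3.109
vertex 4.34 -0.702 -3.803
vertex 4.216 -0.492 -2.834
endloop
endfacet
facet normal 0.140 0.445 0.885
outer loop
vertex 3.944 -1.333 -2.368
vertex 4.216 -0.492 -2.834
vertex 3.257 -0.647 -2.604
endloop
endfacet
facet normal -0.087 -0.677 0.731
outer loop
vertex 3.899 -2.062 -3.049
vertex 3.944 -1.333 -2.368
vertex 3.06 -1.618 -2.737
endloop
endfacet
facet normal 0.056 -0.920 -0.388
outer loop
vertex 4.143 -1.673 -3.936
vertex 3.899 -2.062 -3.049
vertex 3.184 -1.828 -3.706
endloop
endfacet
facet normal 0.370 0.052 -0.927
outer loop
vertex 4.34 -0.702 -3.803
vertex 4.143 -1.673 -3.936
vertex 3.456 -0.987 -4.172
endloop
endfacet
facet normal 0.422 0.896 -0.140
outer loop
vertex 4.216 -0.492 -2.834
vertex 4.34 -0.702 -3.803
vertex 3.501 -0.258 -3.491
endloop
endfacet

endsolid
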